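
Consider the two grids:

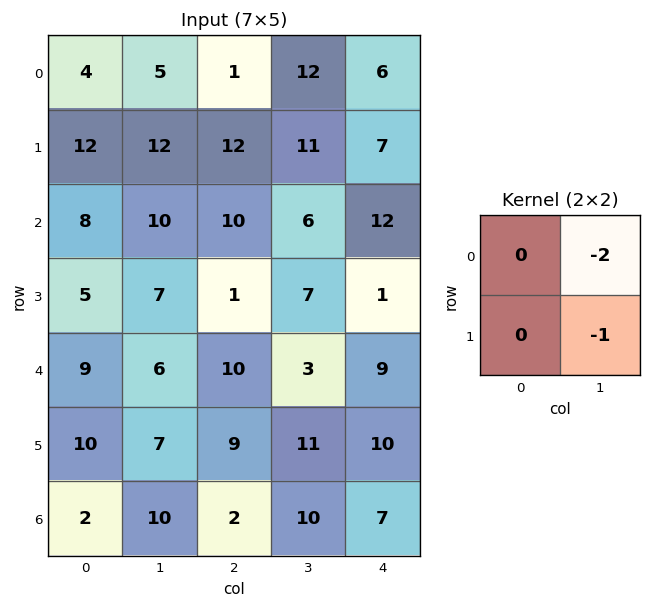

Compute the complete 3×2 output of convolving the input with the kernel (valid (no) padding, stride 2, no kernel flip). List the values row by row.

-22 -35
-27 -19
-19 -17

Output[0,0]: The receptive field on the input at this output position is [4 5 / 12 12]. Elementwise product with the kernel and sum: 5·-2 + 12·-1.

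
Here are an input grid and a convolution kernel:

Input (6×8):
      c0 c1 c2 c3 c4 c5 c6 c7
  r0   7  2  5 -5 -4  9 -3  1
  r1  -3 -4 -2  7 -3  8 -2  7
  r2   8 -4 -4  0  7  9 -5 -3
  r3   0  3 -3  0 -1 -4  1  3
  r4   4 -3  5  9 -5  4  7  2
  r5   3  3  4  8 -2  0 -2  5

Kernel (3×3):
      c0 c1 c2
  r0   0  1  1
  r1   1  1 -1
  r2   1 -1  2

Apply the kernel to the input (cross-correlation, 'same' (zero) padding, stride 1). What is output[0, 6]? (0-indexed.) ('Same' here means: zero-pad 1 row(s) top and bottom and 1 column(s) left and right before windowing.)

The receptive field on the zero-padded input at this output position is [0 0 0 / 9 -3 1 / 8 -2 7]. Elementwise product with the kernel and sum: 0·1 + 0·1 + 9·1 + -3·1 + 1·-1 + 8·1 + -2·-1 + 7·2.

29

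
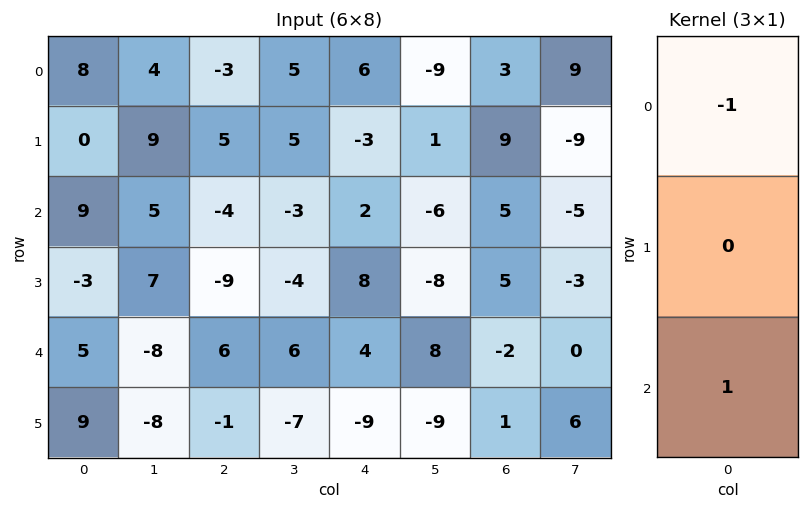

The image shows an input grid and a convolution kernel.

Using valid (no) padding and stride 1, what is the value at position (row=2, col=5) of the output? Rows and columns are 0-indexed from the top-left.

The receptive field on the input at this output position is [-6 / -8 / 8]. Elementwise product with the kernel and sum: -6·-1 + 8·1.

14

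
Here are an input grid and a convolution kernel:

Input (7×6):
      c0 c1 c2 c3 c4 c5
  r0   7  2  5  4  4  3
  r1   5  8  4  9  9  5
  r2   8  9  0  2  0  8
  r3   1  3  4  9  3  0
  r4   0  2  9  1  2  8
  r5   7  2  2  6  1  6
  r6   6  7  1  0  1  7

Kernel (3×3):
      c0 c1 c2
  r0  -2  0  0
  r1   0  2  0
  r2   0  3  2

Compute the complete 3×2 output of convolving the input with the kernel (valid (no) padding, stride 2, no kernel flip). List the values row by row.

Output[0,0]: The receptive field on the input at this output position is [7 2 5 / 5 8 4 / 8 9 0]. Elementwise product with the kernel and sum: 7·-2 + 8·2 + 9·3 + 0·2.

29 14
14 25
27 -4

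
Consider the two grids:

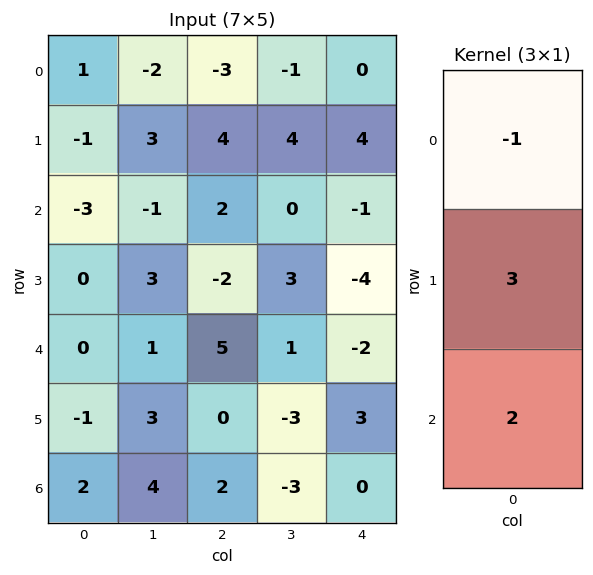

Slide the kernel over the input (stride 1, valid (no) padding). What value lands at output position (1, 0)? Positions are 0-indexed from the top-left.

-8

The receptive field on the input at this output position is [-1 / -3 / 0]. Elementwise product with the kernel and sum: -1·-1 + -3·3 + 0·2.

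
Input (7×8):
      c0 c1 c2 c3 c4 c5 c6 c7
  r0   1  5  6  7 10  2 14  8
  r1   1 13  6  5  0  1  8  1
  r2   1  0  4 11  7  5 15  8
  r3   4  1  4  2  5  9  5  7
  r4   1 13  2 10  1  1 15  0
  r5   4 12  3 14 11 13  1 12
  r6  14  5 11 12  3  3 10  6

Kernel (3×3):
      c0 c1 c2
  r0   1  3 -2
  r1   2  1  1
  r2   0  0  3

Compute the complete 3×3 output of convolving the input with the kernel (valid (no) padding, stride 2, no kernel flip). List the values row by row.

Output[0,0]: The receptive field on the input at this output position is [1 5 6 / 1 13 6 / 1 0 4]. Elementwise product with the kernel and sum: 1·1 + 5·3 + 6·-2 + 1·2 + 13·1 + 6·1 + 4·3.

37 45 42
12 41 61
92 70 40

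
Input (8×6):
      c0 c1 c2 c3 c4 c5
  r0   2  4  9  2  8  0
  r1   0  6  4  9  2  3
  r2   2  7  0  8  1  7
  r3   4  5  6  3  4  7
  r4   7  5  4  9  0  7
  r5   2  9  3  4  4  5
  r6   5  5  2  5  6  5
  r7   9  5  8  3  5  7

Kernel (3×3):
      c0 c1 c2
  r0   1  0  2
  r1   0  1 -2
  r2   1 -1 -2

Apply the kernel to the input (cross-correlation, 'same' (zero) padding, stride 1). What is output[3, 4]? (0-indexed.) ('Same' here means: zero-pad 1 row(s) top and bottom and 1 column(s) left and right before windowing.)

7

The receptive field on the zero-padded input at this output position is [8 1 7 / 3 4 7 / 9 0 7]. Elementwise product with the kernel and sum: 8·1 + 7·2 + 4·1 + 7·-2 + 9·1 + 0·-1 + 7·-2.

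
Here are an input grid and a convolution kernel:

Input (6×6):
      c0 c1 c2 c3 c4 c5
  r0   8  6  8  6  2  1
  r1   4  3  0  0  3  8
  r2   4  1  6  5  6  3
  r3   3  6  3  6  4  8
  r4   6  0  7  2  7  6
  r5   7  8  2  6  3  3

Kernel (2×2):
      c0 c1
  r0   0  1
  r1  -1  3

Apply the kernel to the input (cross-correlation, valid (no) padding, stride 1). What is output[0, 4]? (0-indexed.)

The receptive field on the input at this output position is [2 1 / 3 8]. Elementwise product with the kernel and sum: 1·1 + 3·-1 + 8·3.

22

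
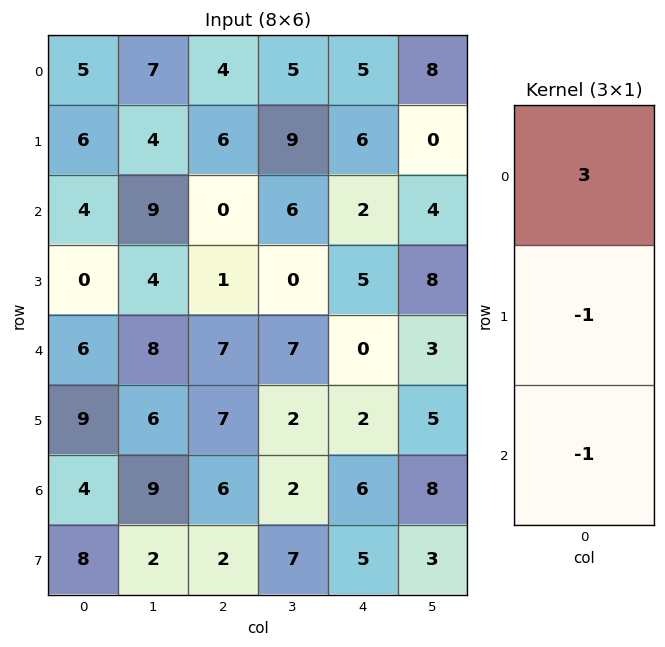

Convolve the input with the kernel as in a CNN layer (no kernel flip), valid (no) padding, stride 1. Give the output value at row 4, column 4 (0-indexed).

The receptive field on the input at this output position is [0 / 2 / 6]. Elementwise product with the kernel and sum: 0·3 + 2·-1 + 6·-1.

-8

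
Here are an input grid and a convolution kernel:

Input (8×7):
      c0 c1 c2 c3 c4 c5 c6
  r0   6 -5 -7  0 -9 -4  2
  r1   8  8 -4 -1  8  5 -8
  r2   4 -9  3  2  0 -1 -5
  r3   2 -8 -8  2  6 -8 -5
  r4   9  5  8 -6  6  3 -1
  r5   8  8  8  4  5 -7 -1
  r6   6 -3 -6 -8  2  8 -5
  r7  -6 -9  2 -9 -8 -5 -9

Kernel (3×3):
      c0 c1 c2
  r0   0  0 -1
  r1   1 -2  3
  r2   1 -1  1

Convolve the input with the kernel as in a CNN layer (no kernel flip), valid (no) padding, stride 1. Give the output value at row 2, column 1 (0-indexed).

The receptive field on the input at this output position is [-9 3 2 / -8 -8 2 / 5 8 -6]. Elementwise product with the kernel and sum: 2·-1 + -8·1 + -8·-2 + 2·3 + 5·1 + 8·-1 + -6·1.

3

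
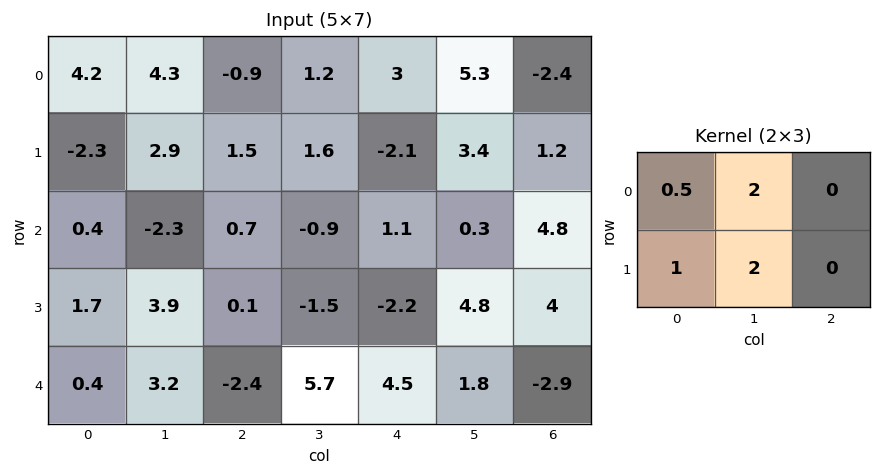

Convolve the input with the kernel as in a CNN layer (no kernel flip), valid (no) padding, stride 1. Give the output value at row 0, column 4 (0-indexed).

The receptive field on the input at this output position is [3 5.3 -2.4 / -2.1 3.4 1.2]. Elementwise product with the kernel and sum: 3·0.5 + 5.3·2 + -2.1·1 + 3.4·2.

16.8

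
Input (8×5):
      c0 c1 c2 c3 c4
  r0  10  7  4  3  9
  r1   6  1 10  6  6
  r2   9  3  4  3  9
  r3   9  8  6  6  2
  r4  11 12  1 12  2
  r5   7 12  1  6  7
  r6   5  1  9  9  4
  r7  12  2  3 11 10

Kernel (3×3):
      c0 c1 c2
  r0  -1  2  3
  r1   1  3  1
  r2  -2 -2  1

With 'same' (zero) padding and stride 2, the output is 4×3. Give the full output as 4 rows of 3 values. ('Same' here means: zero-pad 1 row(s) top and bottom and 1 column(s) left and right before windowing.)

26 6 6
35 33 20
85 29 -10
44 46 -13

Output[0,0]: The receptive field on the zero-padded input at this output position is [0 0 0 / 0 10 7 / 0 6 1]. Elementwise product with the kernel and sum: 0·-1 + 0·2 + 0·3 + 0·1 + 10·3 + 7·1 + 0·-2 + 6·-2 + 1·1.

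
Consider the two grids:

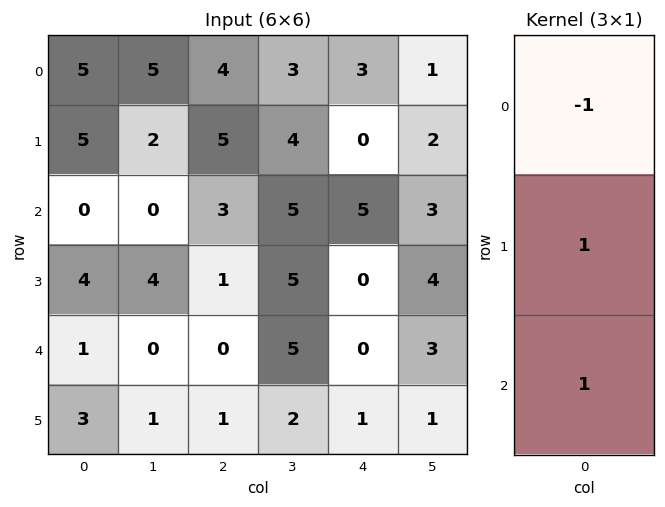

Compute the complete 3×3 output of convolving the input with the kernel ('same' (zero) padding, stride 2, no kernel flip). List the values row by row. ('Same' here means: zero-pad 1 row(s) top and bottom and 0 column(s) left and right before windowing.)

Output[0,0]: The receptive field on the zero-padded input at this output position is [0 / 5 / 5]. Elementwise product with the kernel and sum: 0·-1 + 5·1 + 5·1.

10 9 3
-1 -1 5
0 0 1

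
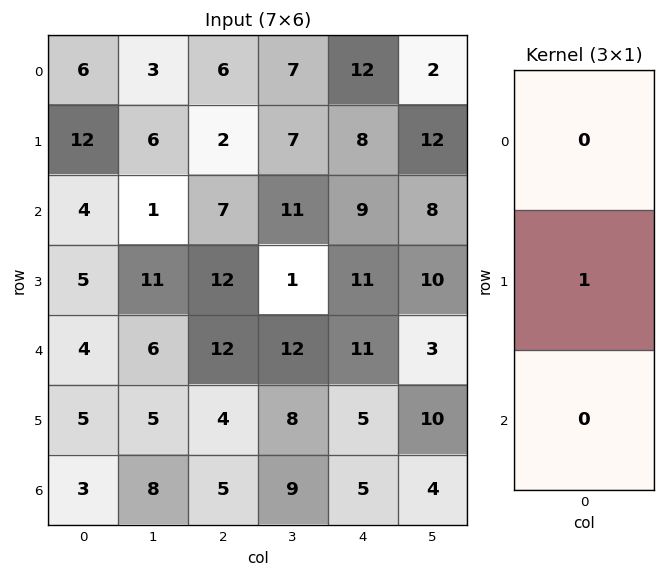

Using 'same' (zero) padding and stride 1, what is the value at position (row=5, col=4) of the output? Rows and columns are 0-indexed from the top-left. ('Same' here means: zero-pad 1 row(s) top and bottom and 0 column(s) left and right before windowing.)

The receptive field on the zero-padded input at this output position is [11 / 5 / 5]. Elementwise product with the kernel and sum: 5·1.

5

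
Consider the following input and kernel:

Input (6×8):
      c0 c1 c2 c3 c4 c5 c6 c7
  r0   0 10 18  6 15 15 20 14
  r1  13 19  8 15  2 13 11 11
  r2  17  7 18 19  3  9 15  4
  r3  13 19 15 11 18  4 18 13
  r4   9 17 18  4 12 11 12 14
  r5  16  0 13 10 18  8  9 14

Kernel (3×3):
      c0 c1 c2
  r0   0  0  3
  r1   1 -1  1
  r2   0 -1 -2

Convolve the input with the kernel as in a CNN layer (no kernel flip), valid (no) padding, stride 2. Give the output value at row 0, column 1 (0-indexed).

The receptive field on the input at this output position is [18 6 15 / 8 15 2 / 18 19 3]. Elementwise product with the kernel and sum: 15·3 + 8·1 + 15·-1 + 2·1 + 19·-1 + 3·-2.

15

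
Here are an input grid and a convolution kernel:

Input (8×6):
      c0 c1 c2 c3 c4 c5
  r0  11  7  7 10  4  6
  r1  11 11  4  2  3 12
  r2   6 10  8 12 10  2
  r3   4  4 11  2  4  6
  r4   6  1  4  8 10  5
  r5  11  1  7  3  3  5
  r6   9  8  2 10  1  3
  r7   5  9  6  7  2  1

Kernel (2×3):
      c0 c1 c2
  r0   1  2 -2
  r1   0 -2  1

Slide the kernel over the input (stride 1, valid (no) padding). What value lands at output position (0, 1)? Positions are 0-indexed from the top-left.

The receptive field on the input at this output position is [7 7 10 / 11 4 2]. Elementwise product with the kernel and sum: 7·1 + 7·2 + 10·-2 + 4·-2 + 2·1.

-5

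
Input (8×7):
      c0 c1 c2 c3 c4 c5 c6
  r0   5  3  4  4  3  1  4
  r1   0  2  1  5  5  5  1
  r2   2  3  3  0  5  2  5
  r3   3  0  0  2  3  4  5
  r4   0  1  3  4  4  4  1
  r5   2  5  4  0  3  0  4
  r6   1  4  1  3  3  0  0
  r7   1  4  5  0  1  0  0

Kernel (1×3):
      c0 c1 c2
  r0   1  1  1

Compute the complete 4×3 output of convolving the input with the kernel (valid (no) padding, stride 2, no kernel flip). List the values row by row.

12 11 8
8 8 12
4 11 9
6 7 3

Output[0,0]: The receptive field on the input at this output position is [5 3 4]. Elementwise product with the kernel and sum: 5·1 + 3·1 + 4·1.
Output[0,1]: The receptive field on the input at this output position is [4 4 3]. Elementwise product with the kernel and sum: 4·1 + 4·1 + 3·1.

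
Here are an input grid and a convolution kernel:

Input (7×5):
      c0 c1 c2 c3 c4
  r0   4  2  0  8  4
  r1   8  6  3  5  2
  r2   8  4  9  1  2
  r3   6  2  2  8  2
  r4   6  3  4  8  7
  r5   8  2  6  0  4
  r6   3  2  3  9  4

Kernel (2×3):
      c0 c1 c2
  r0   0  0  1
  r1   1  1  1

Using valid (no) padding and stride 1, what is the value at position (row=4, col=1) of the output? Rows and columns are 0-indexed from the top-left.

16

The receptive field on the input at this output position is [3 4 8 / 2 6 0]. Elementwise product with the kernel and sum: 8·1 + 2·1 + 6·1 + 0·1.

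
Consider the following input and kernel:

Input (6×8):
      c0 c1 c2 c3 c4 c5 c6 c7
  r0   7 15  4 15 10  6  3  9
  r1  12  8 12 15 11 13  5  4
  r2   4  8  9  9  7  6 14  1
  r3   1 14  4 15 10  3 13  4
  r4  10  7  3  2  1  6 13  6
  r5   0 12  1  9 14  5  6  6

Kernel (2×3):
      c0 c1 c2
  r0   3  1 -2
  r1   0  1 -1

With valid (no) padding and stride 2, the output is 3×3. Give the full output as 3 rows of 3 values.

24 11 38
12 27 -11
42 4 -18

Output[0,0]: The receptive field on the input at this output position is [7 15 4 / 12 8 12]. Elementwise product with the kernel and sum: 7·3 + 15·1 + 4·-2 + 8·1 + 12·-1.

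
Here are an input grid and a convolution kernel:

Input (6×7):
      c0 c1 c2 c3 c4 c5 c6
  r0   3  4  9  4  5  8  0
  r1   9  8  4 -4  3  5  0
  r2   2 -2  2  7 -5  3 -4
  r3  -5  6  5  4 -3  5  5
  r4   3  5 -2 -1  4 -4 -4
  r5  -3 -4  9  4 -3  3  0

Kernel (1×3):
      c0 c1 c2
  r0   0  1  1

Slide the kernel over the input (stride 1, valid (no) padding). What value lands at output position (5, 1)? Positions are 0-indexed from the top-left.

13

The receptive field on the input at this output position is [-4 9 4]. Elementwise product with the kernel and sum: 9·1 + 4·1.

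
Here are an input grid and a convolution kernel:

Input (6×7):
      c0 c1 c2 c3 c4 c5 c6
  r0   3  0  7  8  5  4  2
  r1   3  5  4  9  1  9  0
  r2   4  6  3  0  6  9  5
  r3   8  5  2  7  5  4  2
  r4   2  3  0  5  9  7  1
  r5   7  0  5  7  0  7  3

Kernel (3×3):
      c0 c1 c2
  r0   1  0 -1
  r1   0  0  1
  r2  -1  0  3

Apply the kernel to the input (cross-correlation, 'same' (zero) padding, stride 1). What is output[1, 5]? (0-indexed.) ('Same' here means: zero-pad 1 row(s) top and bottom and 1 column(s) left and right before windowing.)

The receptive field on the zero-padded input at this output position is [5 4 2 / 1 9 0 / 6 9 5]. Elementwise product with the kernel and sum: 5·1 + 2·-1 + 0·1 + 6·-1 + 5·3.

12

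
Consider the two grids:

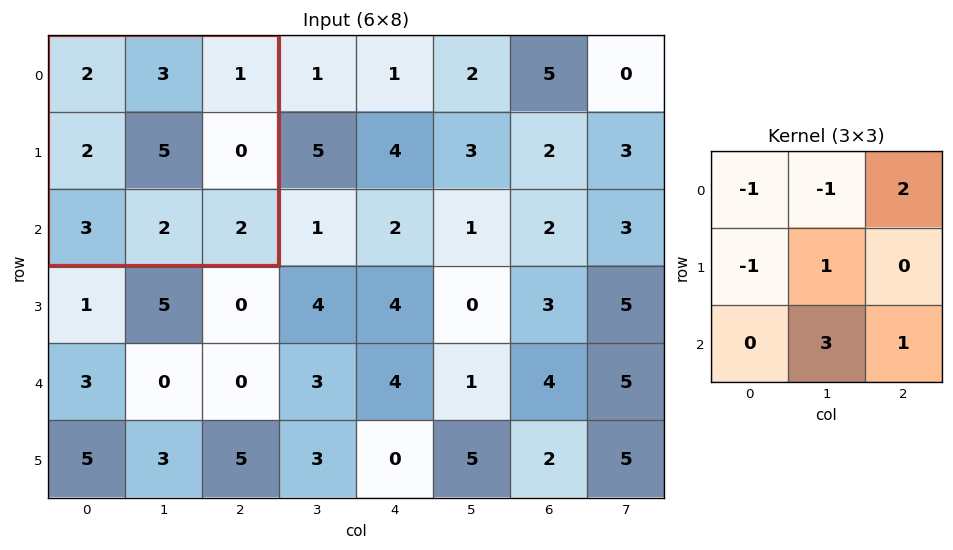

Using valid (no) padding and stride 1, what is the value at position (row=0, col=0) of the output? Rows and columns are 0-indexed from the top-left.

8

The receptive field on the input at this output position is [2 3 1 / 2 5 0 / 3 2 2]. Elementwise product with the kernel and sum: 2·-1 + 3·-1 + 1·2 + 2·-1 + 5·1 + 2·3 + 2·1.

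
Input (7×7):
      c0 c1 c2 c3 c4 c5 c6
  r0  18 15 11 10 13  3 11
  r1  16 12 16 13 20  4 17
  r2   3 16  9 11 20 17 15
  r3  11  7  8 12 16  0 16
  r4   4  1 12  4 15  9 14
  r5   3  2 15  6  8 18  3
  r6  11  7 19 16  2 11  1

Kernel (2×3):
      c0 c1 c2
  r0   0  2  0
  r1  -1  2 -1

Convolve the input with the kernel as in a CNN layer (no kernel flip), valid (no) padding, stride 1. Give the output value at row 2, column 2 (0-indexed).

22

The receptive field on the input at this output position is [9 11 20 / 8 12 16]. Elementwise product with the kernel and sum: 11·2 + 8·-1 + 12·2 + 16·-1.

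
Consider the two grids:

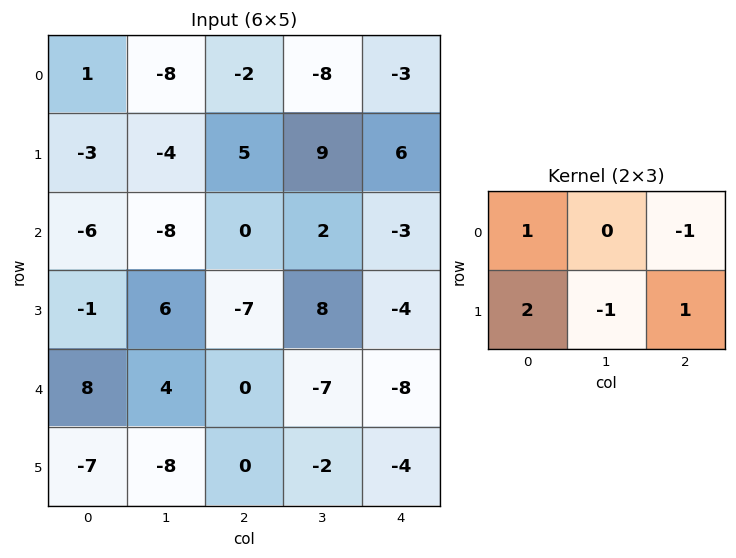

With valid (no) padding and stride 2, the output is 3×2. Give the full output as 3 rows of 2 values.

6 8
-21 -23
2 6

Output[0,0]: The receptive field on the input at this output position is [1 -8 -2 / -3 -4 5]. Elementwise product with the kernel and sum: 1·1 + -2·-1 + -3·2 + -4·-1 + 5·1.
Output[0,1]: The receptive field on the input at this output position is [-2 -8 -3 / 5 9 6]. Elementwise product with the kernel and sum: -2·1 + -3·-1 + 5·2 + 9·-1 + 6·1.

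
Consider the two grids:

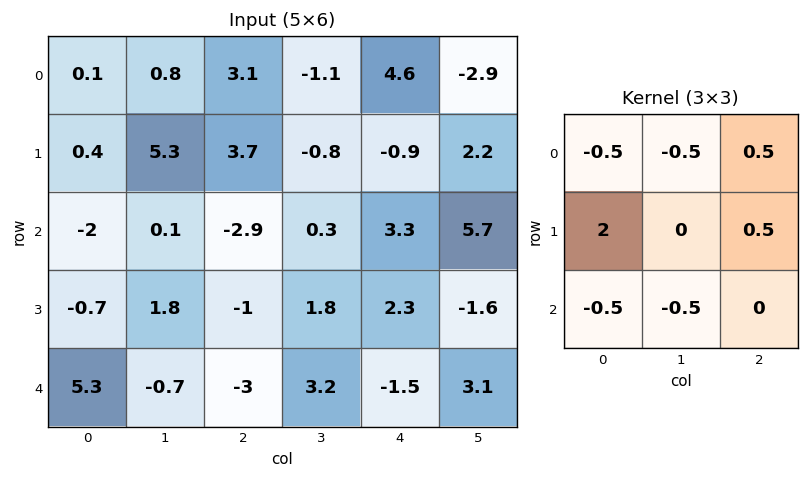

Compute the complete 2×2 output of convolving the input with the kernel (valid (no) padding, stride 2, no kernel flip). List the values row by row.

4.7 9.55
-4.7 2

Output[0,0]: The receptive field on the input at this output position is [0.1 0.8 3.1 / 0.4 5.3 3.7 / -2 0.1 -2.9]. Elementwise product with the kernel and sum: 0.1·-0.5 + 0.8·-0.5 + 3.1·0.5 + 0.4·2 + 3.7·0.5 + -2·-0.5 + 0.1·-0.5.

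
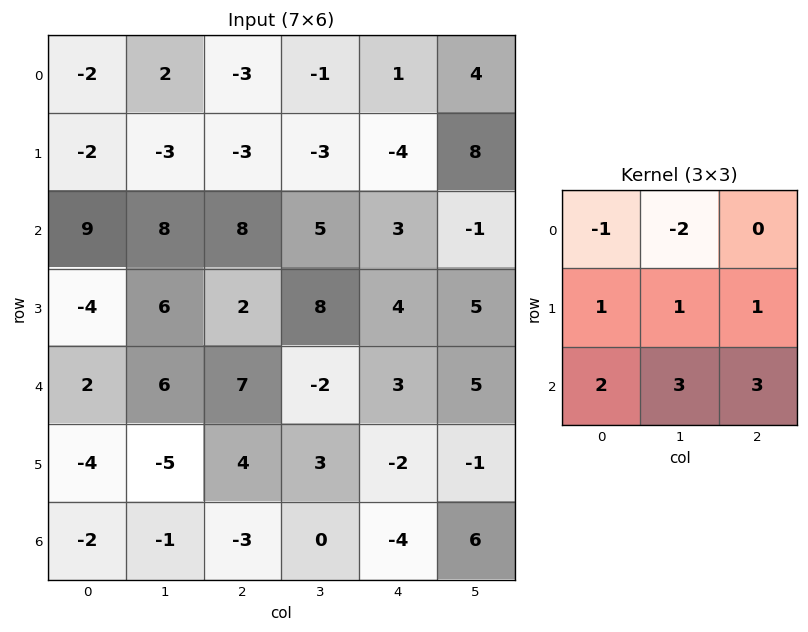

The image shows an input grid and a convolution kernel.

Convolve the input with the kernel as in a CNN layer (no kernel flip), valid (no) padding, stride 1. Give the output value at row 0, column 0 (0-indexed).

The receptive field on the input at this output position is [-2 2 -3 / -2 -3 -3 / 9 8 8]. Elementwise product with the kernel and sum: -2·-1 + 2·-2 + -2·1 + -3·1 + -3·1 + 9·2 + 8·3 + 8·3.

56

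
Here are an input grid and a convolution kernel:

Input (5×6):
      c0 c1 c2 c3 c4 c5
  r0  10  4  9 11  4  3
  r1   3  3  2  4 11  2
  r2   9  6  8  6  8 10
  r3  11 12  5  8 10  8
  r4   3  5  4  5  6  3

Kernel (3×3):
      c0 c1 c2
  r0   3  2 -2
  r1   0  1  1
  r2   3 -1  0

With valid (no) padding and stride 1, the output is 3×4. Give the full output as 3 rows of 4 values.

46 24 74 58
46 50 13 62
44 46 45 41

Output[0,0]: The receptive field on the input at this output position is [10 4 9 / 3 3 2 / 9 6 8]. Elementwise product with the kernel and sum: 10·3 + 4·2 + 9·-2 + 3·1 + 2·1 + 9·3 + 6·-1.
Output[0,1]: The receptive field on the input at this output position is [4 9 11 / 3 2 4 / 6 8 6]. Elementwise product with the kernel and sum: 4·3 + 9·2 + 11·-2 + 2·1 + 4·1 + 6·3 + 8·-1.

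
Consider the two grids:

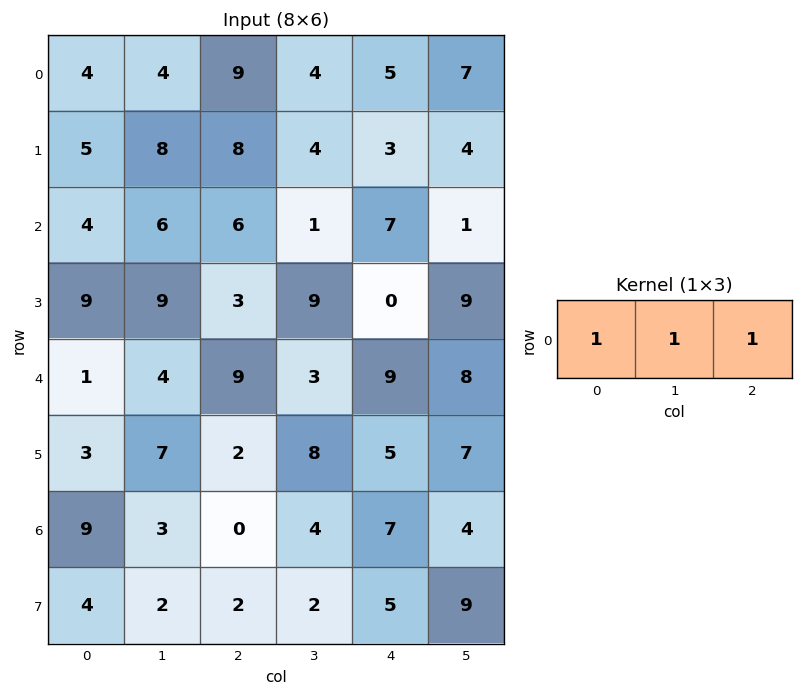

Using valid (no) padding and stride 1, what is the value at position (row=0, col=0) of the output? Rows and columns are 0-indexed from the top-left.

17

The receptive field on the input at this output position is [4 4 9]. Elementwise product with the kernel and sum: 4·1 + 4·1 + 9·1.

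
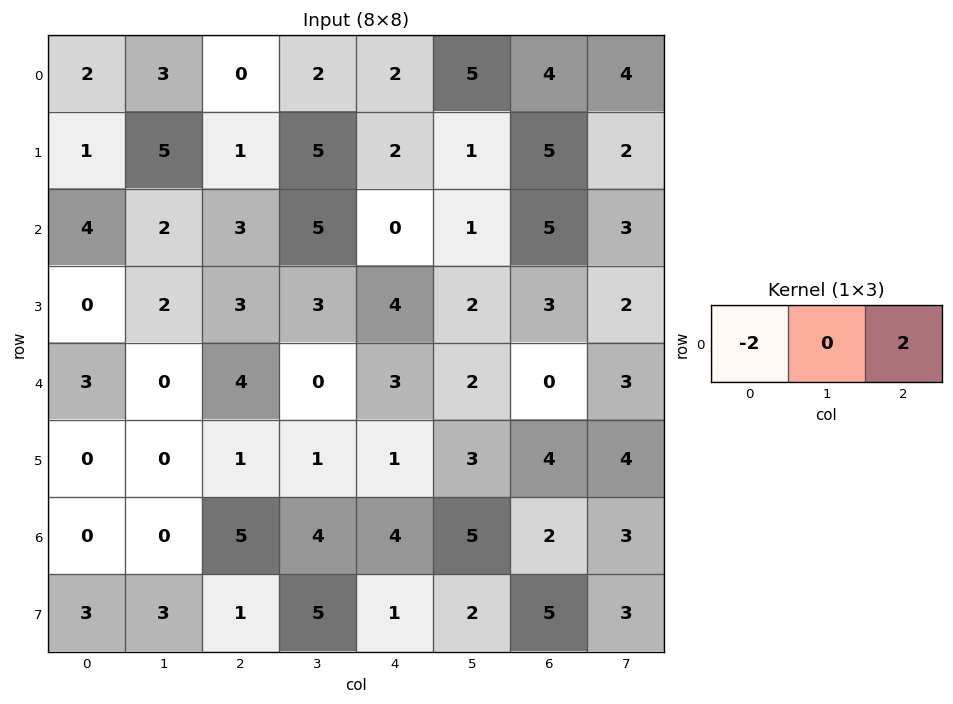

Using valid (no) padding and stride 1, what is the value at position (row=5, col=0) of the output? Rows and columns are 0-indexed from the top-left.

The receptive field on the input at this output position is [0 0 1]. Elementwise product with the kernel and sum: 0·-2 + 1·2.

2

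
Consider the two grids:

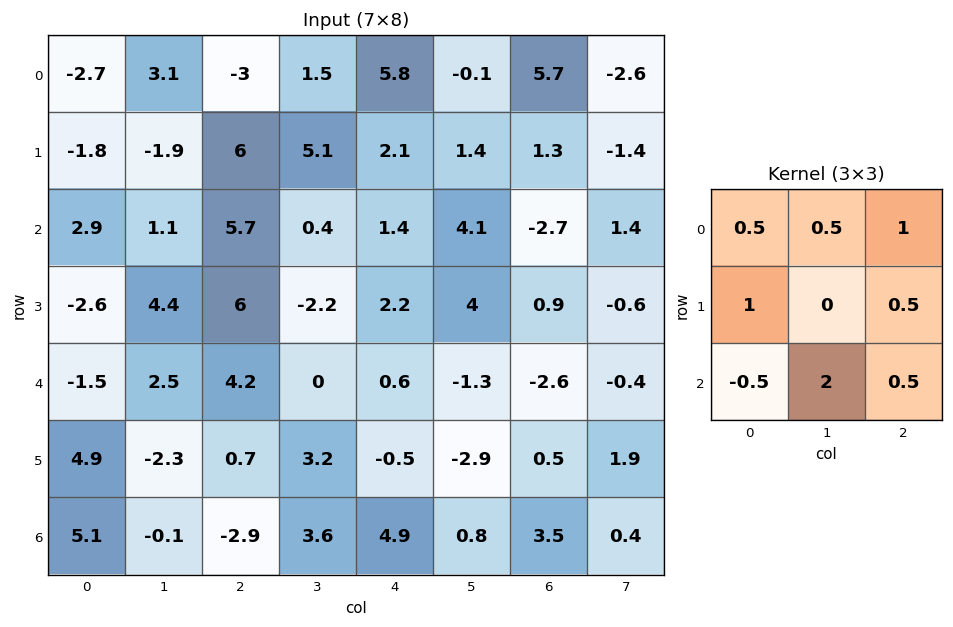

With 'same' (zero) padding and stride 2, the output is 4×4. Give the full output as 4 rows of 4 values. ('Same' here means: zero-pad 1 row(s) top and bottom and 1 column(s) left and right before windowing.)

Output[0,0]: The receptive field on the zero-padded input at this output position is [0 0 0 / 0 -2.7 3.1 / 0 -1.8 -1.9]. Elementwise product with the kernel and sum: 0·0.5 + 0·0.5 + 0·1 + 0·1 + 3.1·0.5 + 0·-0.5 + -1.8·2 + -1.9·0.5.
Output[0,1]: The receptive field on the zero-padded input at this output position is [0 0 0 / 3.1 -3 1.5 / -1.9 6 5.1]. Elementwise product with the kernel and sum: 0·0.5 + 0·0.5 + 0·1 + 3.1·1 + 1.5·0.5 + -1.9·-0.5 + 6·2 + 5.1·0.5.

-3 19.35 3.8 -0.2
-5.25 17.15 14.95 4.25
13 9.65 -0.7 3.75
0.1 4.1 2.45 1.7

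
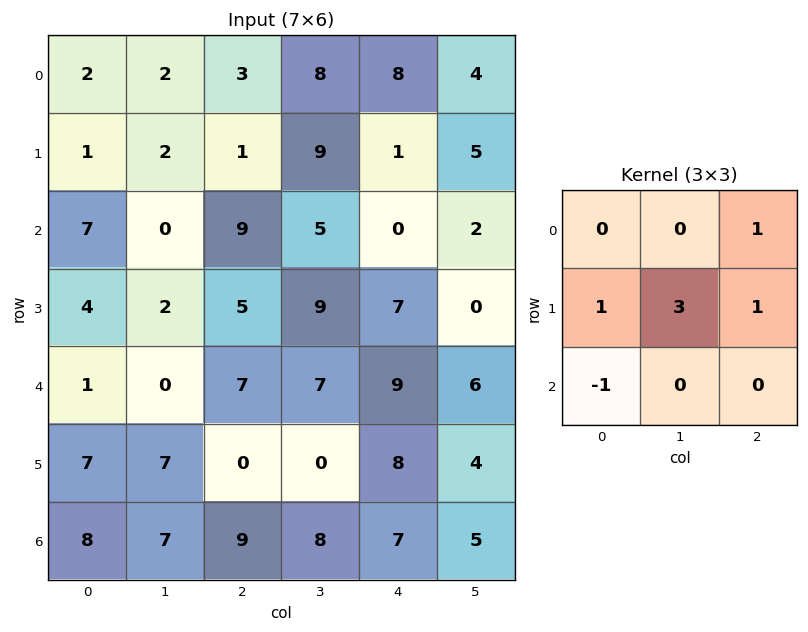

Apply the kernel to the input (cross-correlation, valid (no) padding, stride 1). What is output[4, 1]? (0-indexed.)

The receptive field on the input at this output position is [0 7 7 / 7 0 0 / 7 9 8]. Elementwise product with the kernel and sum: 7·1 + 7·1 + 0·3 + 0·1 + 7·-1.

7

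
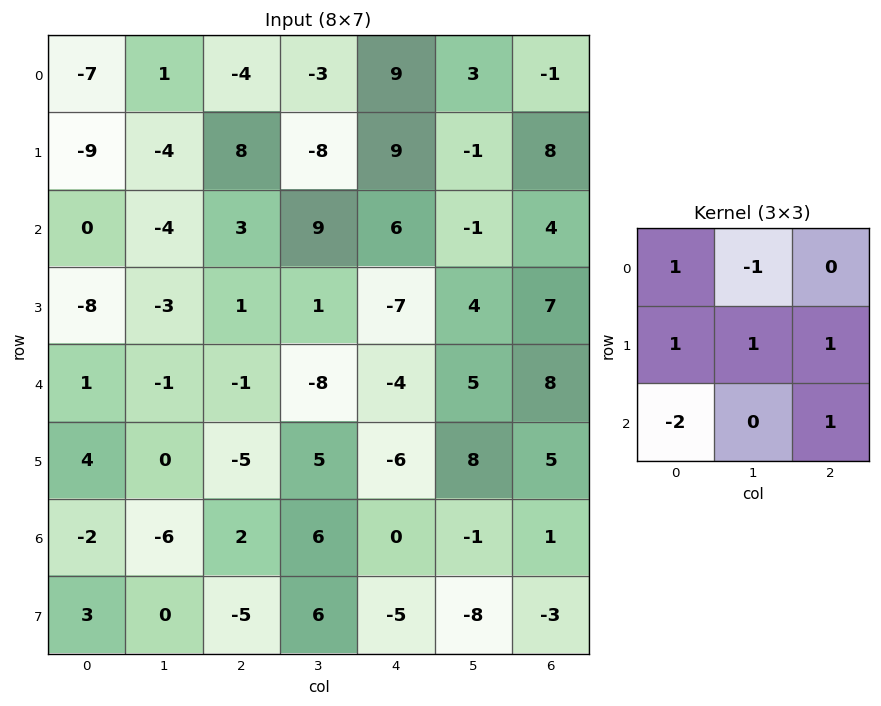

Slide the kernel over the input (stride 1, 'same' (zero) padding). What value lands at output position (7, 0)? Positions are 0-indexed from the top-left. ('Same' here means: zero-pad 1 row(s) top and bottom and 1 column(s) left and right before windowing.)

The receptive field on the zero-padded input at this output position is [0 -2 -6 / 0 3 0 / 0 0 0]. Elementwise product with the kernel and sum: 0·1 + -2·-1 + 0·1 + 3·1 + 0·1 + 0·-2 + 0·1.

5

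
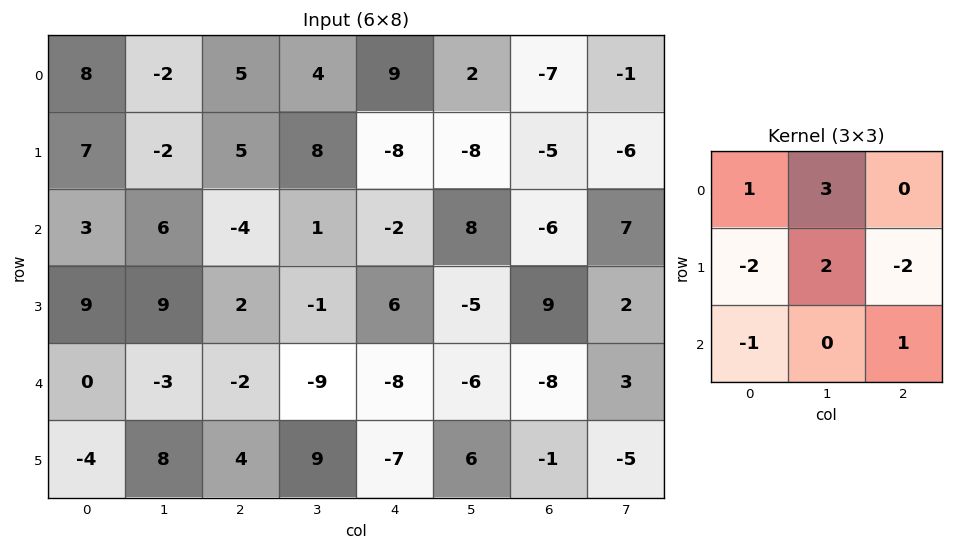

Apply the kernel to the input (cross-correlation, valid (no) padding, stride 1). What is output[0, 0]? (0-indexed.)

-33

The receptive field on the input at this output position is [8 -2 5 / 7 -2 5 / 3 6 -4]. Elementwise product with the kernel and sum: 8·1 + -2·3 + 7·-2 + -2·2 + 5·-2 + 3·-1 + -4·1.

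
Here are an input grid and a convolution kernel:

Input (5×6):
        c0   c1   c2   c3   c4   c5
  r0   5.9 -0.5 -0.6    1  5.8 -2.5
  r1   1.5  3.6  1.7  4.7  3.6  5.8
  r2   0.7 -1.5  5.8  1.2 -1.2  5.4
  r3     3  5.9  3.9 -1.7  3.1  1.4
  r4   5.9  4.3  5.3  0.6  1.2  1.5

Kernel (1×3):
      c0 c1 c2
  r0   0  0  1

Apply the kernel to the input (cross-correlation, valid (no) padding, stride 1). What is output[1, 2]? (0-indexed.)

3.6

The receptive field on the input at this output position is [1.7 4.7 3.6]. Elementwise product with the kernel and sum: 3.6·1.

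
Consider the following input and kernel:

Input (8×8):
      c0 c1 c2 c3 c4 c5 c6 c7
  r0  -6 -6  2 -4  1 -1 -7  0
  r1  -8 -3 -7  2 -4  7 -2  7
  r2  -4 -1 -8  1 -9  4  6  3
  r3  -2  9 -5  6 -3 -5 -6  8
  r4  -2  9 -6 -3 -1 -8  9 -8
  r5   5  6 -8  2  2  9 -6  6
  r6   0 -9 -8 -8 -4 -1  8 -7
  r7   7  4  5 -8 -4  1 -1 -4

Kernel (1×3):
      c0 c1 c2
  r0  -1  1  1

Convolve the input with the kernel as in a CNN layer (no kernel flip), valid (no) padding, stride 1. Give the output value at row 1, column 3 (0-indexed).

The receptive field on the input at this output position is [2 -4 7]. Elementwise product with the kernel and sum: 2·-1 + -4·1 + 7·1.

1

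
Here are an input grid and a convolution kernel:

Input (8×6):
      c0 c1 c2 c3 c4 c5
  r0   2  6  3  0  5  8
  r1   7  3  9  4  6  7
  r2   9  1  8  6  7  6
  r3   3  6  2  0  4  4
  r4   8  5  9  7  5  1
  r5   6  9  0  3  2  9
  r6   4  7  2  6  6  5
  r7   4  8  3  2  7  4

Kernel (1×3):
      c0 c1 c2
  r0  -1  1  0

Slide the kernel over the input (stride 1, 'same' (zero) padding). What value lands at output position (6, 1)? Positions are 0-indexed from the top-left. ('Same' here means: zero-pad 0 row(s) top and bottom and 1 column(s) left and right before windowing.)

3

The receptive field on the zero-padded input at this output position is [4 7 2]. Elementwise product with the kernel and sum: 4·-1 + 7·1.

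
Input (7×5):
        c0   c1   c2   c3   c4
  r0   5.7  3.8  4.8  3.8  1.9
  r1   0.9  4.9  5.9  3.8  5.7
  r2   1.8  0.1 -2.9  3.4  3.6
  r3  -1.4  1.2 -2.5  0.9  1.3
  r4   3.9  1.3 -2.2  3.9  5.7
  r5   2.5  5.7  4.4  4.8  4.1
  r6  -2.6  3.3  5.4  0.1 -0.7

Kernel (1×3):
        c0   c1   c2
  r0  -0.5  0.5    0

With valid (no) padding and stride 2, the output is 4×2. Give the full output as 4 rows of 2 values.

-0.95 -0.5
-0.85 3.15
-1.3 3.05
2.95 -2.65

Output[0,0]: The receptive field on the input at this output position is [5.7 3.8 4.8]. Elementwise product with the kernel and sum: 5.7·-0.5 + 3.8·0.5.
Output[0,1]: The receptive field on the input at this output position is [4.8 3.8 1.9]. Elementwise product with the kernel and sum: 4.8·-0.5 + 3.8·0.5.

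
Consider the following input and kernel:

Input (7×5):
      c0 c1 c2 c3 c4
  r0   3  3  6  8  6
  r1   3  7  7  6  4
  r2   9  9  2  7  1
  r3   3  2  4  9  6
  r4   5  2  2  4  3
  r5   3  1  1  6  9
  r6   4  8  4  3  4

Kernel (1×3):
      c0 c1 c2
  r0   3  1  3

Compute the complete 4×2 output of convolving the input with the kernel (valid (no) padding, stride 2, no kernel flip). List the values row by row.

Output[0,0]: The receptive field on the input at this output position is [3 3 6]. Elementwise product with the kernel and sum: 3·3 + 3·1 + 6·3.
Output[0,1]: The receptive field on the input at this output position is [6 8 6]. Elementwise product with the kernel and sum: 6·3 + 8·1 + 6·3.

30 44
42 16
23 19
32 27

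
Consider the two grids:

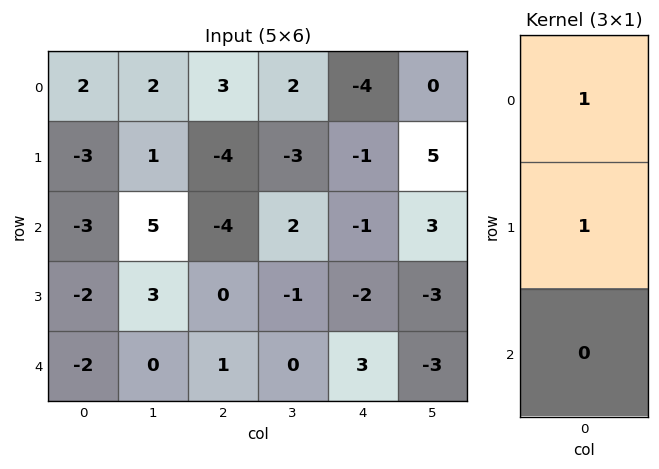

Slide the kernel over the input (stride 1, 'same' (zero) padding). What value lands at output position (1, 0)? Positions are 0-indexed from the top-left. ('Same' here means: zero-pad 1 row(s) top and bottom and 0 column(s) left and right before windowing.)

The receptive field on the zero-padded input at this output position is [2 / -3 / -3]. Elementwise product with the kernel and sum: 2·1 + -3·1.

-1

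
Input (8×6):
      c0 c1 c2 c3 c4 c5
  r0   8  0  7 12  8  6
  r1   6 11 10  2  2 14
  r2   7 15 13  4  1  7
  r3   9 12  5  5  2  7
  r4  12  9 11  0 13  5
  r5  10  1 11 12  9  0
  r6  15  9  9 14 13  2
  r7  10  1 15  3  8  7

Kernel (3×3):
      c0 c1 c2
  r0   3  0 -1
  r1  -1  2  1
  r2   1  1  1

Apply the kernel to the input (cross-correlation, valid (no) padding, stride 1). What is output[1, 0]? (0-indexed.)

70

The receptive field on the input at this output position is [6 11 10 / 7 15 13 / 9 12 5]. Elementwise product with the kernel and sum: 6·3 + 10·-1 + 7·-1 + 15·2 + 13·1 + 9·1 + 12·1 + 5·1.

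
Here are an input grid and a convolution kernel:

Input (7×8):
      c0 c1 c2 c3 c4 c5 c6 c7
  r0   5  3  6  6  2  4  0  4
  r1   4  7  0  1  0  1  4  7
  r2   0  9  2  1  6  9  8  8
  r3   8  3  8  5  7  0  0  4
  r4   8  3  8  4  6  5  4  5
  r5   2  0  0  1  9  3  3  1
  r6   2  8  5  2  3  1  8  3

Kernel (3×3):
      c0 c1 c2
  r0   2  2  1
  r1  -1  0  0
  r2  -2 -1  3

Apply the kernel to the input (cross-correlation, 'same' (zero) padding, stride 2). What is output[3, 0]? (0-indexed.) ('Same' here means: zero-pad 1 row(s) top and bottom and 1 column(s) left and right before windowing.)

4

The receptive field on the zero-padded input at this output position is [0 2 0 / 0 2 8 / 0 0 0]. Elementwise product with the kernel and sum: 0·2 + 2·2 + 0·1 + 0·-1 + 0·-2 + 0·-1 + 0·3.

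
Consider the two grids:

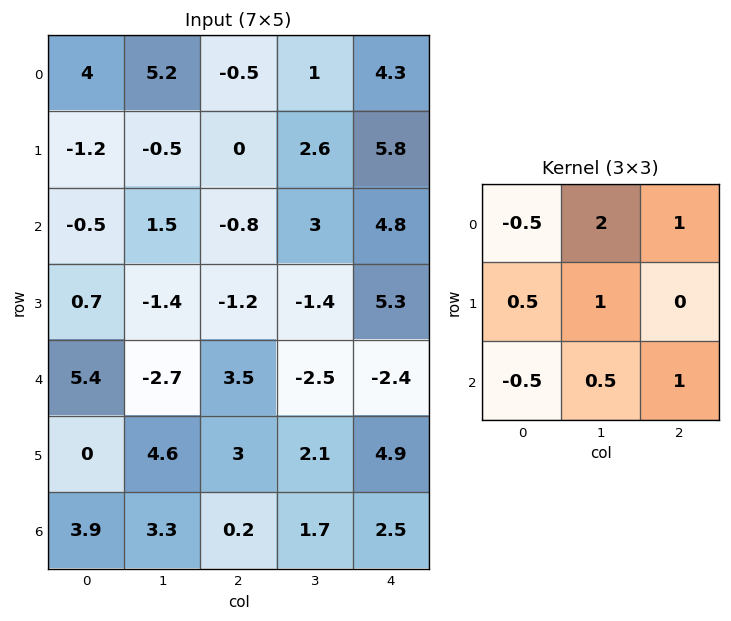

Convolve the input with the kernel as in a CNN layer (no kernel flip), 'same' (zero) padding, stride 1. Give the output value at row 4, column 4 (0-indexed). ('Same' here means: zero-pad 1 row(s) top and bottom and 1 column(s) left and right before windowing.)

The receptive field on the zero-padded input at this output position is [-1.4 5.3 0 / -2.5 -2.4 0 / 2.1 4.9 0]. Elementwise product with the kernel and sum: -1.4·-0.5 + 5.3·2 + 0·1 + -2.5·0.5 + -2.4·1 + 2.1·-0.5 + 4.9·0.5 + 0·1.

9.05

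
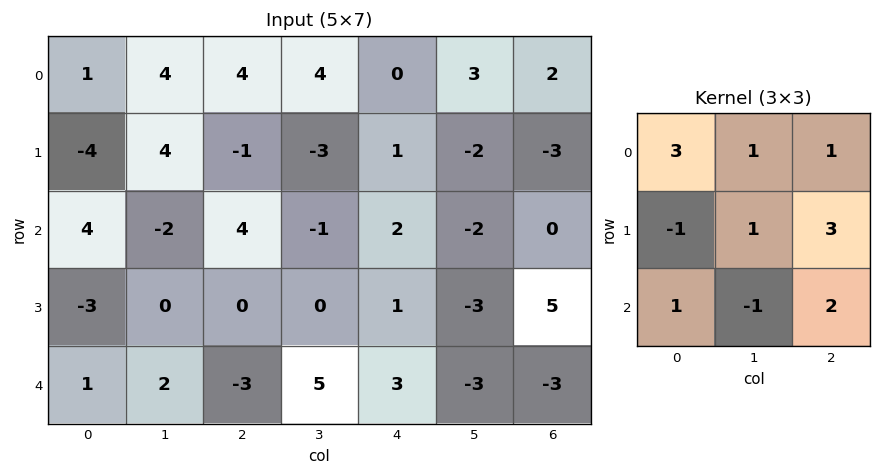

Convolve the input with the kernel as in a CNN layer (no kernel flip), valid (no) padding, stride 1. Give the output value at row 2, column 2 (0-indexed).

The receptive field on the input at this output position is [4 -1 2 / 0 0 1 / -3 5 3]. Elementwise product with the kernel and sum: 4·3 + -1·1 + 2·1 + 0·-1 + 0·1 + 1·3 + -3·1 + 5·-1 + 3·2.

14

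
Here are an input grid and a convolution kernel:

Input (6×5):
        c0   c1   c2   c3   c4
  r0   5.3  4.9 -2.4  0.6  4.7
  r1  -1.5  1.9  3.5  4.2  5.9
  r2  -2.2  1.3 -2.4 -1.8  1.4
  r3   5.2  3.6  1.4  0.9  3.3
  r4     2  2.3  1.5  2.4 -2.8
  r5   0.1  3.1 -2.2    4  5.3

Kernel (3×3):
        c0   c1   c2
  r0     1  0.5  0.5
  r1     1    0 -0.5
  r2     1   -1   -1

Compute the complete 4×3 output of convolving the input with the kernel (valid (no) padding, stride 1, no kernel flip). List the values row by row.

Output[0,0]: The receptive field on the input at this output position is [5.3 4.9 -2.4 / -1.5 1.9 3.5 / -2.2 1.3 -2.4]. Elementwise product with the kernel and sum: 5.3·1 + 4.9·0.5 + -2.4·0.5 + -1.5·1 + 3.5·-0.5 + -2.2·1 + 1.3·-1 + -2.4·-1.

2.2 9.3 -1.2
0.4 9.25 2.65
-0.05 0.75 -0.95
8.15 7.15 -5.1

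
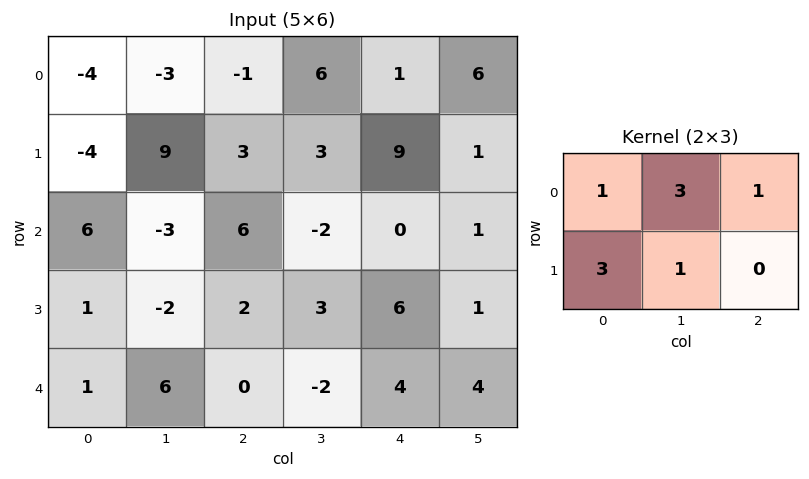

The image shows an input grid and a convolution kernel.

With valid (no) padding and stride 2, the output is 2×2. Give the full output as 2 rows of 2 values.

Output[0,0]: The receptive field on the input at this output position is [-4 -3 -1 / -4 9 3]. Elementwise product with the kernel and sum: -4·1 + -3·3 + -1·1 + -4·3 + 9·1.
Output[0,1]: The receptive field on the input at this output position is [-1 6 1 / 3 3 9]. Elementwise product with the kernel and sum: -1·1 + 6·3 + 1·1 + 3·3 + 3·1.

-17 30
4 9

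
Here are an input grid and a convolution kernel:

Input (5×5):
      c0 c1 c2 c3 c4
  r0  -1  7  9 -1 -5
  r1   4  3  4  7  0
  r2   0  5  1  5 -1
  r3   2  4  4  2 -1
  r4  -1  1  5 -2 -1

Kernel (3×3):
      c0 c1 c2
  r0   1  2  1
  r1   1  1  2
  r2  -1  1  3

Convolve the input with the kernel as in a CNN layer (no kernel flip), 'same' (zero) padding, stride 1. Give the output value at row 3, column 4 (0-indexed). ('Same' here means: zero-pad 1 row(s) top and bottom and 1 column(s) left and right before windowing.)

5

The receptive field on the zero-padded input at this output position is [5 -1 0 / 2 -1 0 / -2 -1 0]. Elementwise product with the kernel and sum: 5·1 + -1·2 + 0·1 + 2·1 + -1·1 + 0·2 + -2·-1 + -1·1 + 0·3.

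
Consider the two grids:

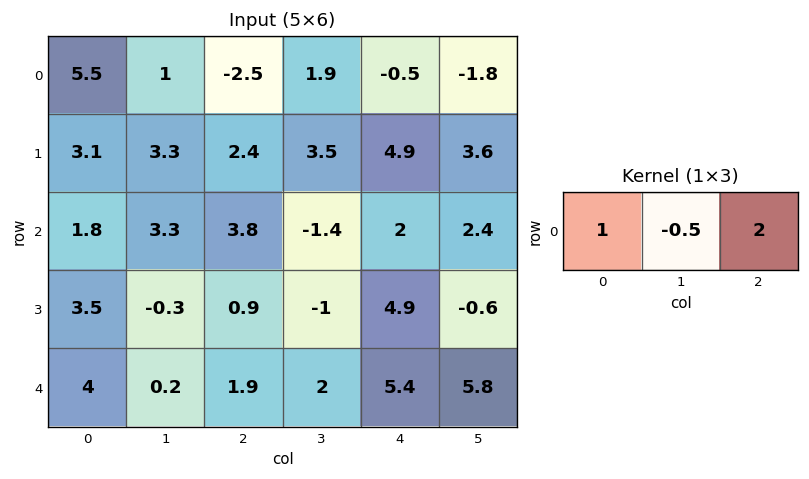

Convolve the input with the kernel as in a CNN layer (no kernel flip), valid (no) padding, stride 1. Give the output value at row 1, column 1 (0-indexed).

9.1

The receptive field on the input at this output position is [3.3 2.4 3.5]. Elementwise product with the kernel and sum: 3.3·1 + 2.4·-0.5 + 3.5·2.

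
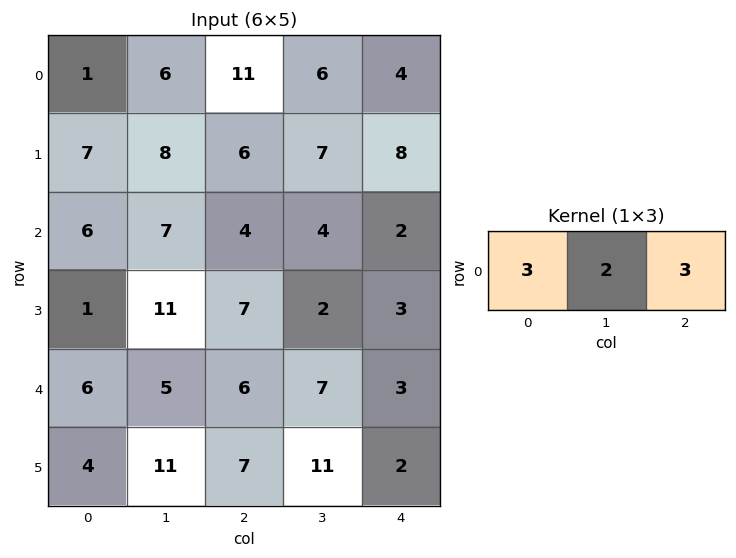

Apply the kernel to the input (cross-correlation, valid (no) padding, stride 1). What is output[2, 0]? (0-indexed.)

44

The receptive field on the input at this output position is [6 7 4]. Elementwise product with the kernel and sum: 6·3 + 7·2 + 4·3.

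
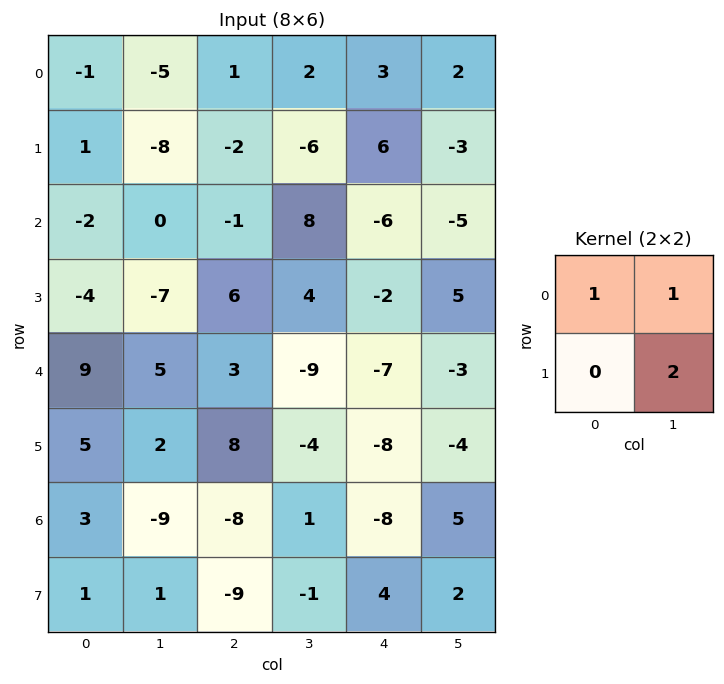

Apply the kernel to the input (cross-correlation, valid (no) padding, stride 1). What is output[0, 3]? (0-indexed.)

The receptive field on the input at this output position is [2 3 / -6 6]. Elementwise product with the kernel and sum: 2·1 + 3·1 + 6·2.

17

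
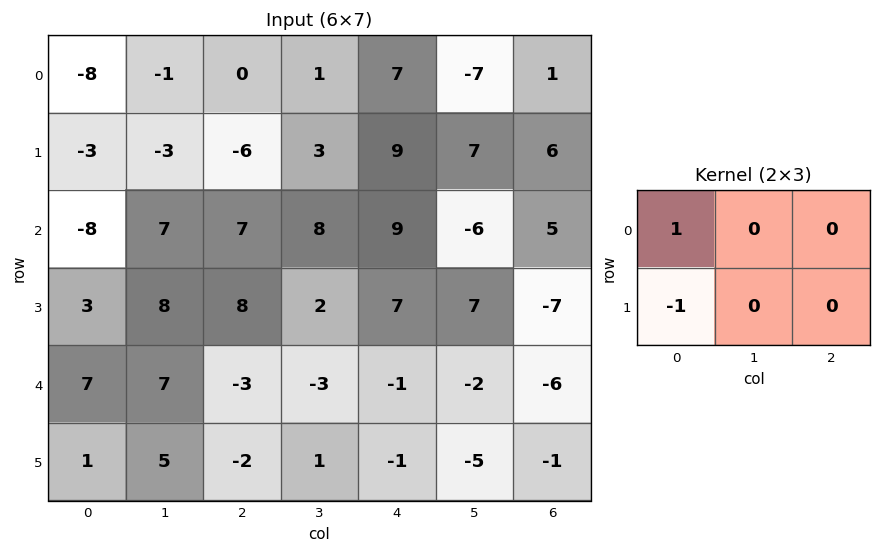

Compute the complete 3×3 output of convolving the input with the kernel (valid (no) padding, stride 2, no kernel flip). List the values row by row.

-5 6 -2
-11 -1 2
6 -1 0

Output[0,0]: The receptive field on the input at this output position is [-8 -1 0 / -3 -3 -6]. Elementwise product with the kernel and sum: -8·1 + -3·-1.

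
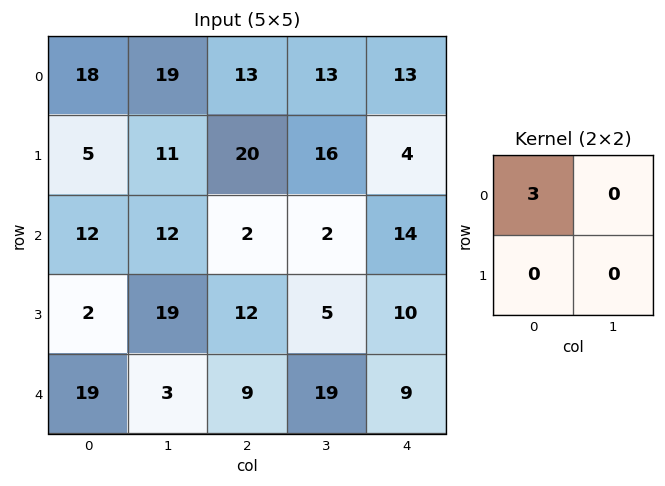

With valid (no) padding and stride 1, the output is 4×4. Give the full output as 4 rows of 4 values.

54 57 39 39
15 33 60 48
36 36 6 6
6 57 36 15

Output[0,0]: The receptive field on the input at this output position is [18 19 / 5 11]. Elementwise product with the kernel and sum: 18·3.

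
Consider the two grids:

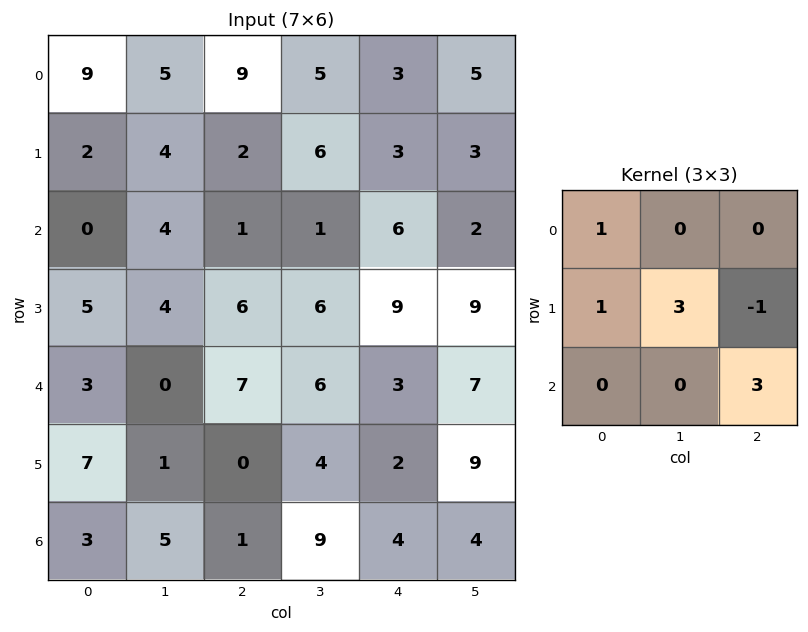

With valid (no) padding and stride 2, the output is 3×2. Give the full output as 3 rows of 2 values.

Output[0,0]: The receptive field on the input at this output position is [9 5 9 / 2 4 2 / 0 4 1]. Elementwise product with the kernel and sum: 9·1 + 2·1 + 4·3 + 2·-1 + 1·3.

24 44
32 25
16 29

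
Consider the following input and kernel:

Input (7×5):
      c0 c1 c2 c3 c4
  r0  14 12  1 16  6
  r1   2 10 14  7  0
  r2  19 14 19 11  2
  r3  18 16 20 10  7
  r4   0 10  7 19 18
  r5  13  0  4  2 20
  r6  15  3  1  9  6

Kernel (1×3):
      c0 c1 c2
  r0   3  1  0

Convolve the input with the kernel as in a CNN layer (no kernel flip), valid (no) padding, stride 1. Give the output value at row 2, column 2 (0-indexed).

68

The receptive field on the input at this output position is [19 11 2]. Elementwise product with the kernel and sum: 19·3 + 11·1.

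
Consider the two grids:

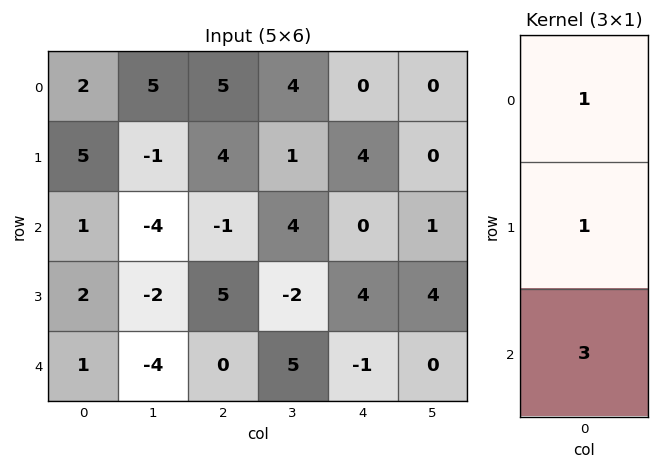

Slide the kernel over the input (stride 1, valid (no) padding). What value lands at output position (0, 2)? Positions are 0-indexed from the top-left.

6

The receptive field on the input at this output position is [5 / 4 / -1]. Elementwise product with the kernel and sum: 5·1 + 4·1 + -1·3.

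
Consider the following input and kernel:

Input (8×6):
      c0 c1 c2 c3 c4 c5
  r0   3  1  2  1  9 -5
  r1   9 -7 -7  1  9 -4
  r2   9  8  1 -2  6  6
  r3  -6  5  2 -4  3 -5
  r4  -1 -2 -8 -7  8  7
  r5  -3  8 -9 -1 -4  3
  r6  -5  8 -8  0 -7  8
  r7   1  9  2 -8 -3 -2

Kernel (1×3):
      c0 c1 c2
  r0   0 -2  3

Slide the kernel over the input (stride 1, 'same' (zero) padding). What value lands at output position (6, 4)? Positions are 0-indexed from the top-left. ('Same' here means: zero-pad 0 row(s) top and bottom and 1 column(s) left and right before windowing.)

38

The receptive field on the zero-padded input at this output position is [0 -7 8]. Elementwise product with the kernel and sum: -7·-2 + 8·3.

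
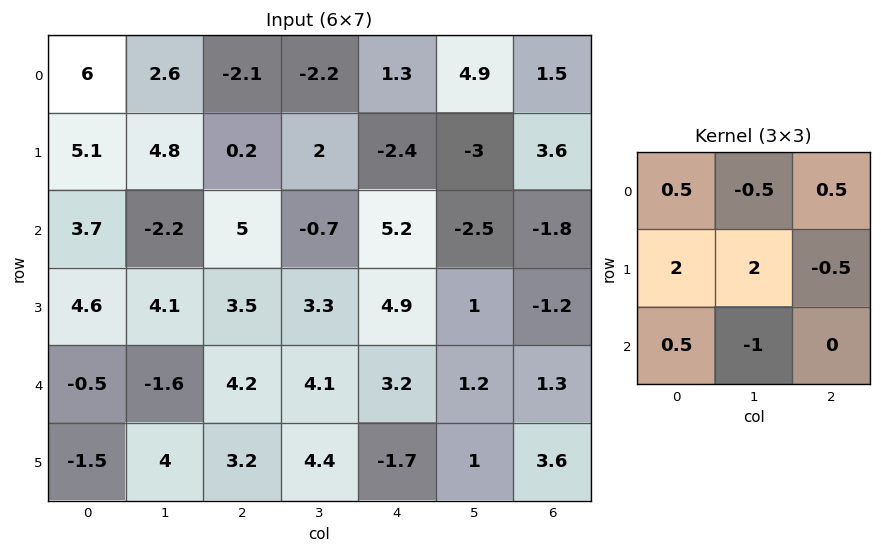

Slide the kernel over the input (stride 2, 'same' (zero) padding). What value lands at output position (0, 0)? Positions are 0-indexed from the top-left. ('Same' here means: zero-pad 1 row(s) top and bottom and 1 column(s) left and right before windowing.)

5.6

The receptive field on the zero-padded input at this output position is [0 0 0 / 0 6 2.6 / 0 5.1 4.8]. Elementwise product with the kernel and sum: 0·0.5 + 0·-0.5 + 0·0.5 + 0·2 + 6·2 + 2.6·-0.5 + 0·0.5 + 5.1·-1.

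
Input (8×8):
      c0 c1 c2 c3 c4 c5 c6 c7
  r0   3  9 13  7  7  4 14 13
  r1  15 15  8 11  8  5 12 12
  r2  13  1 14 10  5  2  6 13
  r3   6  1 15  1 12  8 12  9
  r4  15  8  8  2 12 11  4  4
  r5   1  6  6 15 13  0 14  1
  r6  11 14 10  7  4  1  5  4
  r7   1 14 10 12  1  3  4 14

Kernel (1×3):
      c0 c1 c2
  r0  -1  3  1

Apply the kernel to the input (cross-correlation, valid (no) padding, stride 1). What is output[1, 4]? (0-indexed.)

The receptive field on the input at this output position is [8 5 12]. Elementwise product with the kernel and sum: 8·-1 + 5·3 + 12·1.

19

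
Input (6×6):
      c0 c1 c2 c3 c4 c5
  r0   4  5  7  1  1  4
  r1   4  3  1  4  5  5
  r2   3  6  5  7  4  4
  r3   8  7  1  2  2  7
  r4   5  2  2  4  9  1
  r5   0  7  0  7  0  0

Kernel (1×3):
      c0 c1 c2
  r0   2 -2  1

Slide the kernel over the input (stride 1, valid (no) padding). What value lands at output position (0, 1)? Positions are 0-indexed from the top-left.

-3

The receptive field on the input at this output position is [5 7 1]. Elementwise product with the kernel and sum: 5·2 + 7·-2 + 1·1.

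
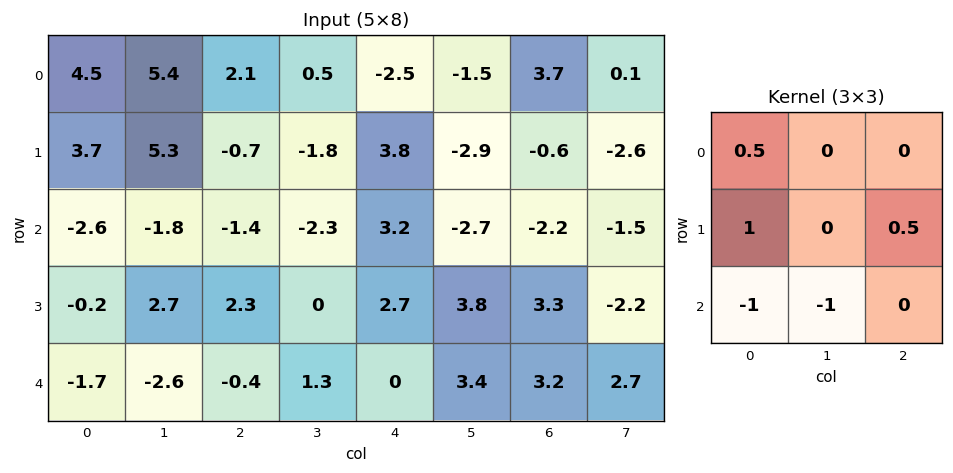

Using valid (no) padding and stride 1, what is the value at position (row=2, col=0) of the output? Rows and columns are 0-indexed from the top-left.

The receptive field on the input at this output position is [-2.6 -1.8 -1.4 / -0.2 2.7 2.3 / -1.7 -2.6 -0.4]. Elementwise product with the kernel and sum: -2.6·0.5 + -0.2·1 + 2.3·0.5 + -1.7·-1 + -2.6·-1.

3.95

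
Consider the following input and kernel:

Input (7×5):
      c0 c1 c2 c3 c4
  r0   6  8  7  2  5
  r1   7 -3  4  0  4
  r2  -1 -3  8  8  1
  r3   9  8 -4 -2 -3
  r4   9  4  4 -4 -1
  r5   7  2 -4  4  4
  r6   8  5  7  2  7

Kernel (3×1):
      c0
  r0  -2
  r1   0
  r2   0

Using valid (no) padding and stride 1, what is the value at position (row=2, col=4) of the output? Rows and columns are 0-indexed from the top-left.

The receptive field on the input at this output position is [1 / -3 / -1]. Elementwise product with the kernel and sum: 1·-2.

-2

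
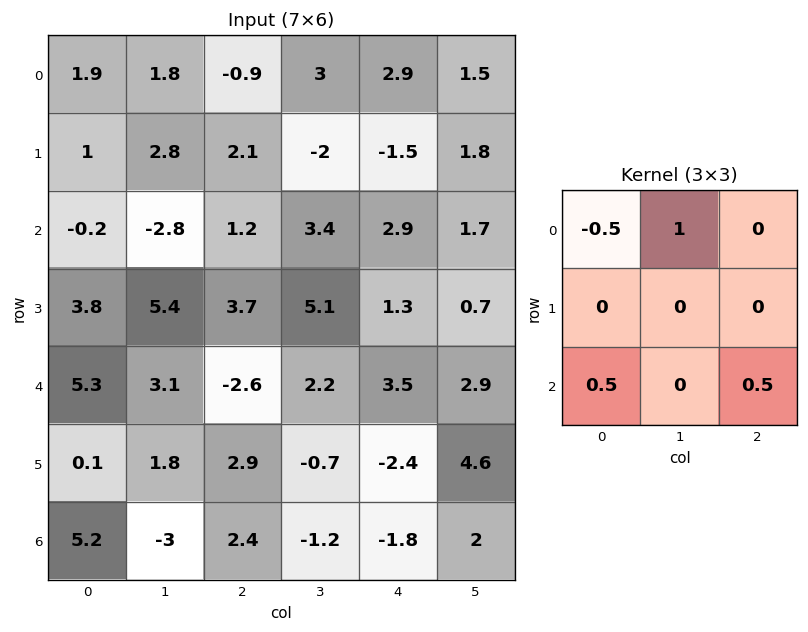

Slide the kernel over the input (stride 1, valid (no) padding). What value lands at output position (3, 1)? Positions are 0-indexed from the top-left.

The receptive field on the input at this output position is [5.4 3.7 5.1 / 3.1 -2.6 2.2 / 1.8 2.9 -0.7]. Elementwise product with the kernel and sum: 5.4·-0.5 + 3.7·1 + 1.8·0.5 + -0.7·0.5.

1.55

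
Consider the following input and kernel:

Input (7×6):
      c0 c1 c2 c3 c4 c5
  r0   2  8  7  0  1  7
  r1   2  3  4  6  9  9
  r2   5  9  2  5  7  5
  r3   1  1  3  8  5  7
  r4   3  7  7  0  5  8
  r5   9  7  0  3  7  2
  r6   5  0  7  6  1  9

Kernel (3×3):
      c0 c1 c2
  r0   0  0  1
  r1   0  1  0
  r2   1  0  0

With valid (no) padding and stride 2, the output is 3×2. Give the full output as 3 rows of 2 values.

15 9
6 22
19 15

Output[0,0]: The receptive field on the input at this output position is [2 8 7 / 2 3 4 / 5 9 2]. Elementwise product with the kernel and sum: 7·1 + 3·1 + 5·1.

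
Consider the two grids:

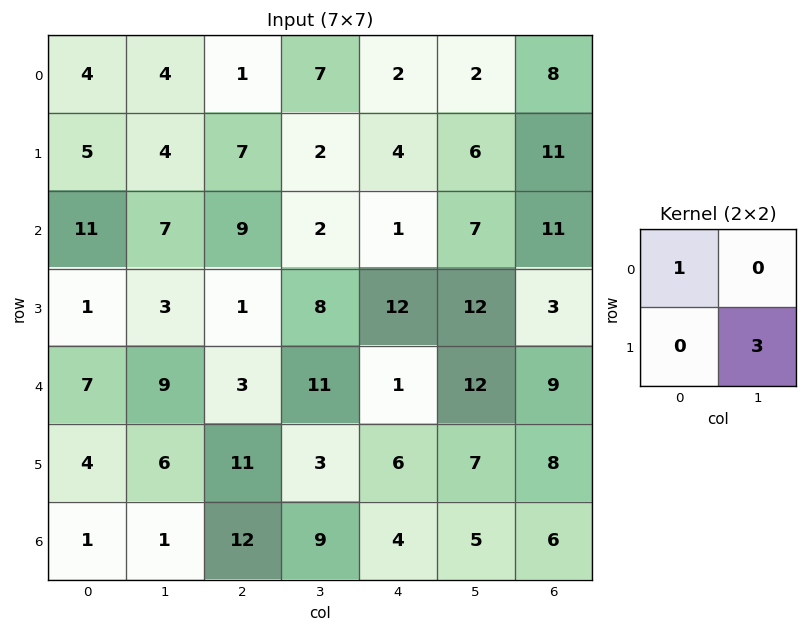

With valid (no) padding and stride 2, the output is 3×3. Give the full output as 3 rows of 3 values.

Output[0,0]: The receptive field on the input at this output position is [4 4 / 5 4]. Elementwise product with the kernel and sum: 4·1 + 4·3.

16 7 20
20 33 37
25 12 22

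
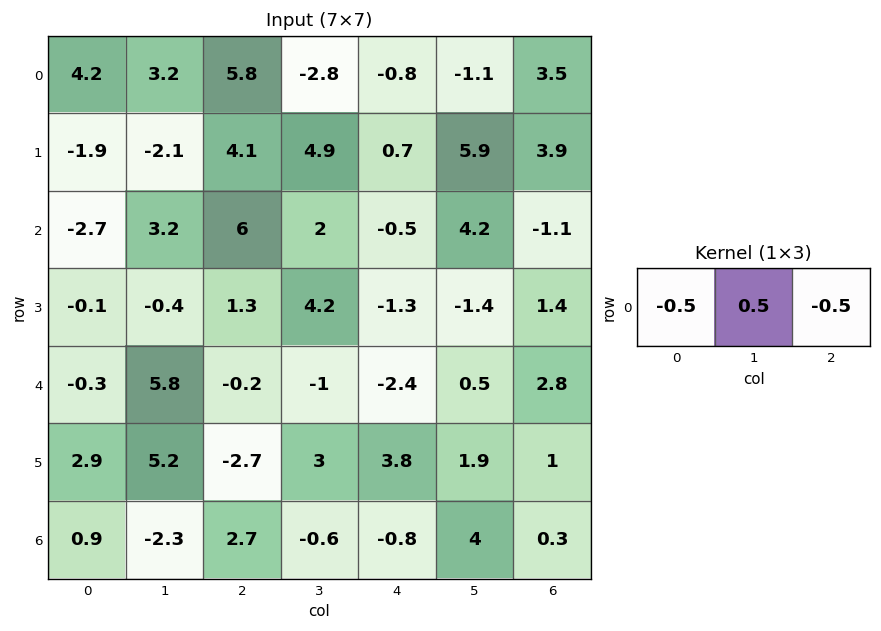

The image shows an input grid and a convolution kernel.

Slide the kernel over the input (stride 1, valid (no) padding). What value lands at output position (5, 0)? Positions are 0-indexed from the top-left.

The receptive field on the input at this output position is [2.9 5.2 -2.7]. Elementwise product with the kernel and sum: 2.9·-0.5 + 5.2·0.5 + -2.7·-0.5.

2.5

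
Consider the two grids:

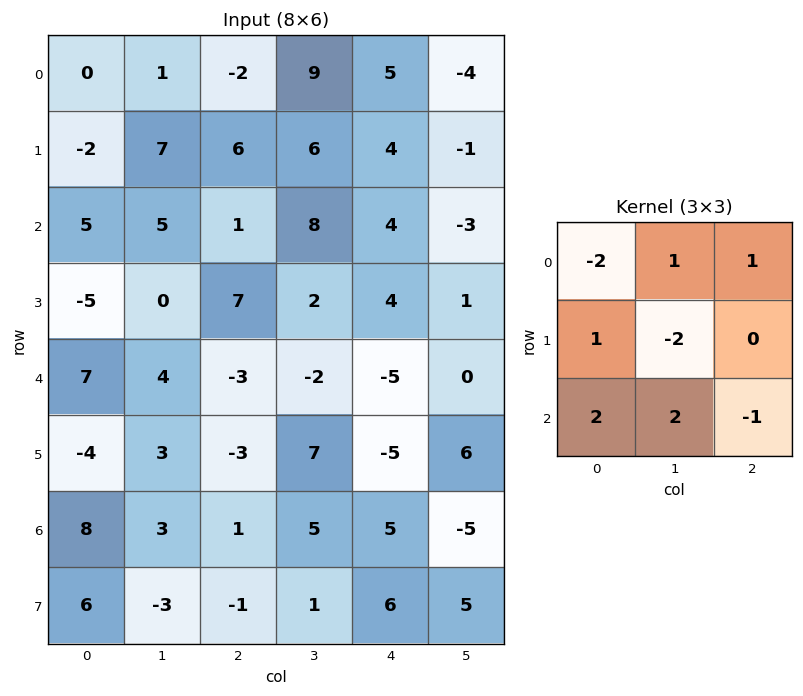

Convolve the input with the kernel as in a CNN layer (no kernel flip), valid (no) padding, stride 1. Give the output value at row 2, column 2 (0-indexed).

8

The receptive field on the input at this output position is [1 8 4 / 7 2 4 / -3 -2 -5]. Elementwise product with the kernel and sum: 1·-2 + 8·1 + 4·1 + 7·1 + 2·-2 + -3·2 + -2·2 + -5·-1.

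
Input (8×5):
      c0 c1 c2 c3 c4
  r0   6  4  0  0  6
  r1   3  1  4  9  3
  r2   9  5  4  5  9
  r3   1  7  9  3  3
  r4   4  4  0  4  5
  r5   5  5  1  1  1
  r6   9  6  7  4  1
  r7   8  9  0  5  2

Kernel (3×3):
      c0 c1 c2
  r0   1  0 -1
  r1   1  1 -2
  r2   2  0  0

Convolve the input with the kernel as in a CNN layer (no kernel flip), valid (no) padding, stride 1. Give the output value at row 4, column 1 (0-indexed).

The receptive field on the input at this output position is [4 0 4 / 5 1 1 / 6 7 4]. Elementwise product with the kernel and sum: 4·1 + 4·-1 + 5·1 + 1·1 + 1·-2 + 6·2.

16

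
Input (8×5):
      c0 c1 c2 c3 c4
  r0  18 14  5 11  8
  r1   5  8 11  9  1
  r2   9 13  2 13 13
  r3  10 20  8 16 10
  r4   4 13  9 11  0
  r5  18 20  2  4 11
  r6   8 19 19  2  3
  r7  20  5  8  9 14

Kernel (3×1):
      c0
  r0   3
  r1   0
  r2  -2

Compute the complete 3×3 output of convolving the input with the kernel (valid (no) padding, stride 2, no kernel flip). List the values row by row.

Output[0,0]: The receptive field on the input at this output position is [18 / 5 / 9]. Elementwise product with the kernel and sum: 18·3 + 9·-2.
Output[0,1]: The receptive field on the input at this output position is [5 / 11 / 2]. Elementwise product with the kernel and sum: 5·3 + 2·-2.

36 11 -2
19 -12 39
-4 -11 -6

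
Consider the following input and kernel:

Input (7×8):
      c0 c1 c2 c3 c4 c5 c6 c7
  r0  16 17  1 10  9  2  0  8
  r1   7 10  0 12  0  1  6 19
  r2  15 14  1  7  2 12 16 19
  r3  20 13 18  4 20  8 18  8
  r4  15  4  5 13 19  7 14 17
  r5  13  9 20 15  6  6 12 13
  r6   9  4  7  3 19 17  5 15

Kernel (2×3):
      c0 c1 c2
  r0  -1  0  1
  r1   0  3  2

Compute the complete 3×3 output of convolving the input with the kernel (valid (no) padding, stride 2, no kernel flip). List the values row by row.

15 44 6
61 53 74
57 71 37

Output[0,0]: The receptive field on the input at this output position is [16 17 1 / 7 10 0]. Elementwise product with the kernel and sum: 16·-1 + 1·1 + 10·3 + 0·2.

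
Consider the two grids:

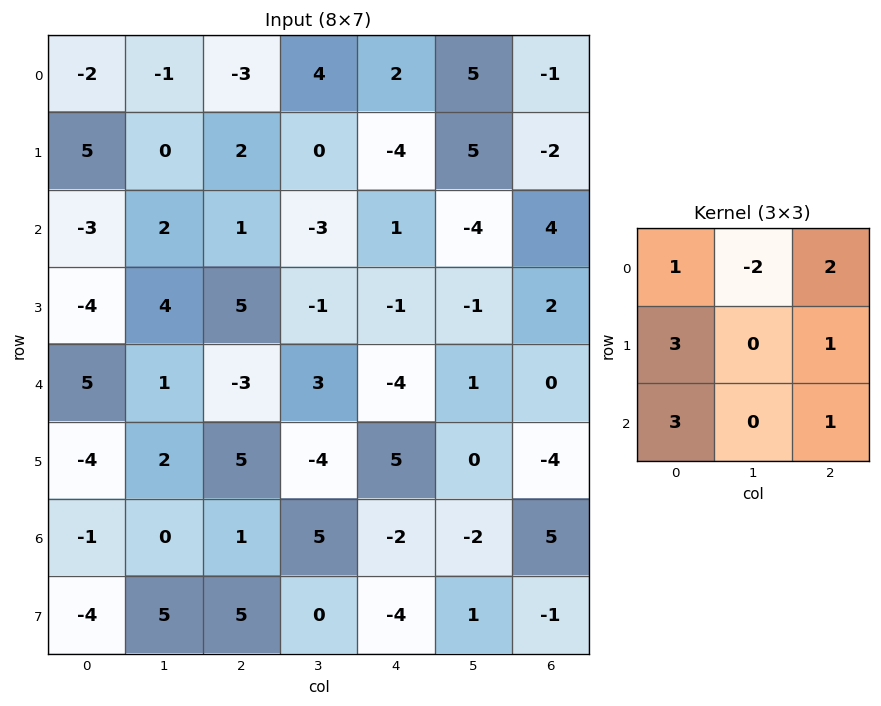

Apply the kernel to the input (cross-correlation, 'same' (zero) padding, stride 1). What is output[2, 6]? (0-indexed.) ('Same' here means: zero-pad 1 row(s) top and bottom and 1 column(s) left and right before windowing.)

The receptive field on the zero-padded input at this output position is [5 -2 0 / -4 4 0 / -1 2 0]. Elementwise product with the kernel and sum: 5·1 + -2·-2 + 0·2 + -4·3 + 0·1 + -1·3 + 0·1.

-6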